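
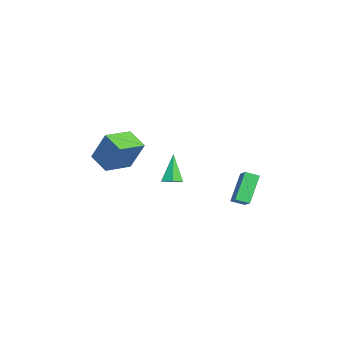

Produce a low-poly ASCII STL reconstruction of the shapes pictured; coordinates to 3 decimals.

solid 
facet normal 0.431 -0.039 -0.902
outer loop
vertex 0.349 -0.826 0.866
vertex -0.255 -0.858 0.579
vertex 0.032 -0.263 0.69
endloop
endfacet
facet normal 0.613 0.529 0.588
outer loop
vertex 0.349 -0.826 0.866
vertex 0.032 -0.263 0.69
vertex -1.085 -0.782 2.321
endloop
endfacet
facet normal 0.429 -0.038 -0.903
outer loop
vertex 0.032 -0.263 0.69
vertex -0.255 -0.858 0.579
vertex -0.573 -0.295 0.404
endloop
endfacet
facet normal -0.149 0.967 0.206
outer loop
vertex 0.032 -0.263 0.69
vertex -0.573 -0.295 0.404
vertex -1.085 -0.782 2.321
endloop
endfacet
facet normal 0.429 -0.038 -0.903
outer loop
vertex -0.573 -0.295 0.404
vertex -0.255 -0.858 0.579
vertex -0.86 -0.89 0.293
endloop
endfacet
facet normal -0.885 0.450 -0.122
outer loop
vertex -0.573 -0.295 0.404
vertex -0.86 -0.89 0.293
vertex -1.085 -0.782 2.321
endloop
endfacet
facet normal 0.429 -0.040 -0.903
outer loop
vertex -0.86 -0.89 0.293
vertex -0.255 -0.858 0.579
vertex -0.542 -1.453 0.469
endloop
endfacet
facet normal -0.859 -0.507 -0.068
outer loop
vertex -0.86 -0.89 0.293
vertex -0.542 -1.453 0.469
vertex -1.085 -0.782 2.321
endloop
endfacet
facet normal 0.429 -0.040 -0.902
outer loop
vertex -0.542 -1.453 0.469
vertex -0.255 -0.858 0.579
vertex 0.062 -1.421 0.755
endloop
endfacet
facet normal -0.098 -0.945 0.313
outer loop
vertex -0.542 -1.453 0.469
vertex 0.062 -1.421 0.755
vertex -1.085 -0.782 2.321
endloop
endfacet
facet normal 0.431 -0.039 -0.902
outer loop
vertex 0.062 -1.421 0.755
vertex -0.255 -0.858 0.579
vertex 0.349 -0.826 0.866
endloop
endfacet
facet normal 0.638 -0.427 0.641
outer loop
vertex 0.062 -1.421 0.755
vertex 0.349 -0.826 0.866
vertex -1.085 -0.782 2.321
endloop
endfacet
facet normal -0.849 -0.217 -0.481
outer loop
vertex 0.136 2.843 1.322
vertex 0.102 3.619 1.032
vertex 1.189 2.288 -0.286
endloop
endfacet
facet normal 0.042 -0.936 0.350
outer loop
vertex 2.098 2.521 0.228
vertex 0.136 2.843 1.322
vertex 1.189 2.288 -0.286
endloop
endfacet
facet normal -0.849 -0.217 -0.481
outer loop
vertex 1.189 2.288 -0.286
vertex 0.102 3.619 1.032
vertex 1.155 3.065 -0.576
endloop
endfacet
facet normal 0.526 -0.277 -0.804
outer loop
vertex 1.155 3.065 -0.576
vertex 2.098 2.521 0.228
vertex 1.189 2.288 -0.286
endloop
endfacet
facet normal -0.526 0.277 0.804
outer loop
vertex 0.136 2.843 1.322
vertex 1.011 3.852 1.546
vertex 0.102 3.619 1.032
endloop
endfacet
facet normal 0.041 -0.936 0.350
outer loop
vertex 1.045 3.075 1.836
vertex 0.136 2.843 1.322
vertex 2.098 2.521 0.228
endloop
endfacet
facet normal -0.526 0.277 0.804
outer loop
vertex 1.045 3.075 1.836
vertex 1.011 3.852 1.546
vertex 0.136 2.843 1.322
endloop
endfacet
facet normal -0.042 0.936 -0.350
outer loop
vertex 0.102 3.619 1.032
vertex 1.011 3.852 1.546
vertex 1.155 3.065 -0.576
endloop
endfacet
facet normal 0.526 -0.278 -0.804
outer loop
vertex 2.064 3.297 -0.062
vertex 2.098 2.521 0.228
vertex 1.155 3.065 -0.576
endloop
endfacet
facet normal -0.041 0.936 -0.350
outer loop
vertex 1.155 3.065 -0.576
vertex 1.011 3.852 1.546
vertex 2.064 3.297 -0.062
endloop
endfacet
facet normal 0.849 0.217 0.481
outer loop
vertex 2.064 3.297 -0.062
vertex 1.045 3.075 1.836
vertex 2.098 2.521 0.228
endloop
endfacet
facet normal 0.849 0.217 0.481
outer loop
vertex 1.011 3.852 1.546
vertex 1.045 3.075 1.836
vertex 2.064 3.297 -0.062
endloop
endfacet
facet normal -0.681 -0.562 0.469
outer loop
vertex 2.444 -4.354 5.107
vertex 1.274 -3.077 4.94
vertex 1.852 -5.131 3.316
endloop
endfacet
facet normal 0.672 -0.734 0.096
outer loop
vertex 2.806 -4.343 2.66
vertex 2.444 -4.354 5.107
vertex 1.852 -5.131 3.316
endloop
endfacet
facet normal -0.681 -0.562 0.469
outer loop
vertex 1.852 -5.131 3.316
vertex 1.274 -3.077 4.94
vertex 0.682 -3.853 3.149
endloop
endfacet
facet normal -0.290 -0.380 -0.878
outer loop
vertex 0.682 -3.853 3.149
vertex 2.806 -4.343 2.66
vertex 1.852 -5.131 3.316
endloop
endfacet
facet normal 0.290 0.380 0.878
outer loop
vertex 2.444 -4.354 5.107
vertex 2.228 -2.289 4.284
vertex 1.274 -3.077 4.94
endloop
endfacet
facet normal 0.672 -0.734 0.096
outer loop
vertex 3.398 -3.567 4.451
vertex 2.444 -4.354 5.107
vertex 2.806 -4.343 2.66
endloop
endfacet
facet normal 0.290 0.380 0.878
outer loop
vertex 3.398 -3.567 4.451
vertex 2.228 -2.289 4.284
vertex 2.444 -4.354 5.107
endloop
endfacet
facet normal -0.672 0.734 -0.096
outer loop
vertex 1.274 -3.077 4.94
vertex 2.228 -2.289 4.284
vertex 0.682 -3.853 3.149
endloop
endfacet
facet normal -0.290 -0.380 -0.878
outer loop
vertex 1.636 -3.066 2.493
vertex 2.806 -4.343 2.66
vertex 0.682 -3.853 3.149
endloop
endfacet
facet normal -0.672 0.734 -0.096
outer loop
vertex 0.682 -3.853 3.149
vertex 2.228 -2.289 4.284
vertex 1.636 -3.066 2.493
endloop
endfacet
facet normal 0.681 0.563 -0.469
outer loop
vertex 1.636 -3.066 2.493
vertex 3.398 -3.567 4.451
vertex 2.806 -4.343 2.66
endloop
endfacet
facet normal 0.681 0.562 -0.469
outer loop
vertex 2.228 -2.289 4.284
vertex 3.398 -3.567 4.451
vertex 1.636 -3.066 2.493
endloop
endfacet

endsolid


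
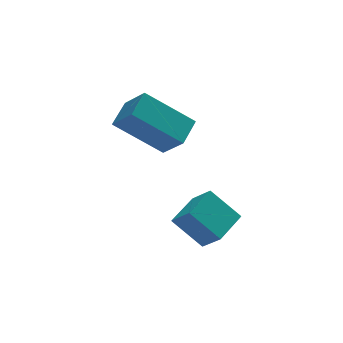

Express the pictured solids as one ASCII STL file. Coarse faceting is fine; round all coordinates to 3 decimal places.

solid 
facet normal -0.566 -0.723 -0.397
outer loop
vertex -1.645 -0.539 -0.109
vertex -3.015 -0.085 1.017
vertex -2.039 0.196 -0.886
endloop
endfacet
facet normal 0.749 -0.248 -0.614
outer loop
vertex -1.485 0.905 -0.497
vertex -1.645 -0.539 -0.109
vertex -2.039 0.196 -0.886
endloop
endfacet
facet normal -0.566 -0.723 -0.397
outer loop
vertex -2.039 0.196 -0.886
vertex -3.015 -0.085 1.017
vertex -3.409 0.65 0.24
endloop
endfacet
facet normal -0.346 0.645 -0.681
outer loop
vertex -3.409 0.65 0.24
vertex -1.485 0.905 -0.497
vertex -2.039 0.196 -0.886
endloop
endfacet
facet normal 0.346 -0.645 0.681
outer loop
vertex -1.645 -0.539 -0.109
vertex -2.461 0.624 1.406
vertex -3.015 -0.085 1.017
endloop
endfacet
facet normal 0.749 -0.248 -0.614
outer loop
vertex -1.091 0.17 0.28
vertex -1.645 -0.539 -0.109
vertex -1.485 0.905 -0.497
endloop
endfacet
facet normal 0.346 -0.645 0.681
outer loop
vertex -1.091 0.17 0.28
vertex -2.461 0.624 1.406
vertex -1.645 -0.539 -0.109
endloop
endfacet
facet normal -0.749 0.248 0.614
outer loop
vertex -3.015 -0.085 1.017
vertex -2.461 0.624 1.406
vertex -3.409 0.65 0.24
endloop
endfacet
facet normal -0.346 0.645 -0.681
outer loop
vertex -2.855 1.359 0.629
vertex -1.485 0.905 -0.497
vertex -3.409 0.65 0.24
endloop
endfacet
facet normal -0.749 0.248 0.614
outer loop
vertex -3.409 0.65 0.24
vertex -2.461 0.624 1.406
vertex -2.855 1.359 0.629
endloop
endfacet
facet normal 0.566 0.723 0.397
outer loop
vertex -2.855 1.359 0.629
vertex -1.091 0.17 0.28
vertex -1.485 0.905 -0.497
endloop
endfacet
facet normal 0.566 0.723 0.397
outer loop
vertex -2.461 0.624 1.406
vertex -1.091 0.17 0.28
vertex -2.855 1.359 0.629
endloop
endfacet
facet normal -0.706 -0.673 -0.221
outer loop
vertex -2.1 -2.804 -1.443
vertex -2.444 -2.235 -2.079
vertex -1.354 -3.306 -2.297
endloop
endfacet
facet normal 0.374 -0.619 0.691
outer loop
vertex -0.536 -2.525 -2.041
vertex -2.1 -2.804 -1.443
vertex -1.354 -3.306 -2.297
endloop
endfacet
facet normal -0.706 -0.673 -0.220
outer loop
vertex -1.354 -3.306 -2.297
vertex -2.444 -2.235 -2.079
vertex -1.699 -2.737 -2.932
endloop
endfacet
facet normal 0.602 -0.404 -0.689
outer loop
vertex -1.699 -2.737 -2.932
vertex -0.536 -2.525 -2.041
vertex -1.354 -3.306 -2.297
endloop
endfacet
facet normal -0.602 0.405 0.688
outer loop
vertex -2.1 -2.804 -1.443
vertex -1.626 -1.454 -1.823
vertex -2.444 -2.235 -2.079
endloop
endfacet
facet normal 0.374 -0.618 0.691
outer loop
vertex -1.281 -2.023 -1.188
vertex -2.1 -2.804 -1.443
vertex -0.536 -2.525 -2.041
endloop
endfacet
facet normal -0.601 0.405 0.689
outer loop
vertex -1.281 -2.023 -1.188
vertex -1.626 -1.454 -1.823
vertex -2.1 -2.804 -1.443
endloop
endfacet
facet normal -0.374 0.619 -0.691
outer loop
vertex -2.444 -2.235 -2.079
vertex -1.626 -1.454 -1.823
vertex -1.699 -2.737 -2.932
endloop
endfacet
facet normal 0.601 -0.406 -0.688
outer loop
vertex -0.88 -1.956 -2.677
vertex -0.536 -2.525 -2.041
vertex -1.699 -2.737 -2.932
endloop
endfacet
facet normal -0.375 0.618 -0.691
outer loop
vertex -1.699 -2.737 -2.932
vertex -1.626 -1.454 -1.823
vertex -0.88 -1.956 -2.677
endloop
endfacet
facet normal 0.706 0.673 0.220
outer loop
vertex -0.88 -1.956 -2.677
vertex -1.281 -2.023 -1.188
vertex -0.536 -2.525 -2.041
endloop
endfacet
facet normal 0.705 0.674 0.220
outer loop
vertex -1.626 -1.454 -1.823
vertex -1.281 -2.023 -1.188
vertex -0.88 -1.956 -2.677
endloop
endfacet

endsolid


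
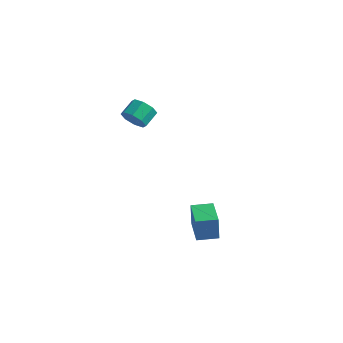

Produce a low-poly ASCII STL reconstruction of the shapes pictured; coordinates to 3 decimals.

solid 
facet normal -0.690 0.722 -0.062
outer loop
vertex 1.587 0.551 -2.837
vertex 2.438 1.367 -2.804
vertex 1.675 0.515 -4.244
endloop
endfacet
facet normal -0.721 -0.692 -0.027
outer loop
vertex 2.882 -0.747 -4.136
vertex 1.587 0.551 -2.837
vertex 1.675 0.515 -4.244
endloop
endfacet
facet normal -0.690 0.722 -0.062
outer loop
vertex 1.675 0.515 -4.244
vertex 2.438 1.367 -2.804
vertex 2.527 1.332 -4.211
endloop
endfacet
facet normal 0.063 -0.025 -0.998
outer loop
vertex 2.527 1.332 -4.211
vertex 2.882 -0.747 -4.136
vertex 1.675 0.515 -4.244
endloop
endfacet
facet normal -0.063 0.025 0.998
outer loop
vertex 1.587 0.551 -2.837
vertex 3.645 0.105 -2.696
vertex 2.438 1.367 -2.804
endloop
endfacet
facet normal -0.722 -0.692 -0.028
outer loop
vertex 2.793 -0.712 -2.729
vertex 1.587 0.551 -2.837
vertex 2.882 -0.747 -4.136
endloop
endfacet
facet normal -0.063 0.025 0.998
outer loop
vertex 2.793 -0.712 -2.729
vertex 3.645 0.105 -2.696
vertex 1.587 0.551 -2.837
endloop
endfacet
facet normal 0.721 0.692 0.028
outer loop
vertex 2.438 1.367 -2.804
vertex 3.645 0.105 -2.696
vertex 2.527 1.332 -4.211
endloop
endfacet
facet normal 0.063 -0.025 -0.998
outer loop
vertex 3.733 0.069 -4.103
vertex 2.882 -0.747 -4.136
vertex 2.527 1.332 -4.211
endloop
endfacet
facet normal 0.722 0.692 0.027
outer loop
vertex 2.527 1.332 -4.211
vertex 3.645 0.105 -2.696
vertex 3.733 0.069 -4.103
endloop
endfacet
facet normal 0.690 -0.722 0.062
outer loop
vertex 3.733 0.069 -4.103
vertex 2.793 -0.712 -2.729
vertex 2.882 -0.747 -4.136
endloop
endfacet
facet normal 0.690 -0.722 0.062
outer loop
vertex 3.645 0.105 -2.696
vertex 2.793 -0.712 -2.729
vertex 3.733 0.069 -4.103
endloop
endfacet
facet normal -0.016 -0.886 -0.464
outer loop
vertex -1.088 -0.773 3.836
vertex -1.298 -0.426 3.181
vertex -0.626 -0.61 3.509
endloop
endfacet
facet normal 0.620 -0.372 0.691
outer loop
vertex -1.088 -0.773 3.836
vertex -0.626 -0.61 3.509
vertex -1.073 0.14 4.314
endloop
endfacet
facet normal 0.619 -0.373 0.691
outer loop
vertex -1.073 0.14 4.314
vertex -0.626 -0.61 3.509
vertex -0.61 0.303 3.987
endloop
endfacet
facet normal 0.015 0.886 0.463
outer loop
vertex -1.073 0.14 4.314
vertex -0.61 0.303 3.987
vertex -1.282 0.486 3.659
endloop
endfacet
facet normal -0.016 -0.885 -0.464
outer loop
vertex -0.626 -0.61 3.509
vertex -1.298 -0.426 3.181
vertex -0.557 -0.339 2.99
endloop
endfacet
facet normal 0.993 -0.068 0.097
outer loop
vertex -0.626 -0.61 3.509
vertex -0.557 -0.339 2.99
vertex -0.61 0.303 3.987
endloop
endfacet
facet normal 0.993 -0.068 0.097
outer loop
vertex -0.61 0.303 3.987
vertex -0.557 -0.339 2.99
vertex -0.541 0.573 3.468
endloop
endfacet
facet normal 0.015 0.886 0.463
outer loop
vertex -0.61 0.303 3.987
vertex -0.541 0.573 3.468
vertex -1.282 0.486 3.659
endloop
endfacet
facet normal -0.015 -0.886 -0.463
outer loop
vertex -0.557 -0.339 2.99
vertex -1.298 -0.426 3.181
vertex -0.922 -0.12 2.583
endloop
endfacet
facet normal 0.785 0.277 -0.555
outer loop
vertex -0.557 -0.339 2.99
vertex -0.922 -0.12 2.583
vertex -0.541 0.573 3.468
endloop
endfacet
facet normal 0.785 0.277 -0.554
outer loop
vertex -0.541 0.573 3.468
vertex -0.922 -0.12 2.583
vertex -0.906 0.793 3.061
endloop
endfacet
facet normal 0.016 0.885 0.464
outer loop
vertex -0.541 0.573 3.468
vertex -0.906 0.793 3.061
vertex -1.282 0.486 3.659
endloop
endfacet
facet normal -0.015 -0.886 -0.463
outer loop
vertex -0.922 -0.12 2.583
vertex -1.298 -0.426 3.181
vertex -1.507 -0.08 2.526
endloop
endfacet
facet normal 0.117 0.459 -0.881
outer loop
vertex -0.922 -0.12 2.583
vertex -1.507 -0.08 2.526
vertex -0.906 0.793 3.061
endloop
endfacet
facet normal 0.117 0.459 -0.881
outer loop
vertex -0.906 0.793 3.061
vertex -1.507 -0.08 2.526
vertex -1.492 0.833 3.004
endloop
endfacet
facet normal 0.015 0.886 0.464
outer loop
vertex -0.906 0.793 3.061
vertex -1.492 0.833 3.004
vertex -1.282 0.486 3.659
endloop
endfacet
facet normal -0.015 -0.886 -0.463
outer loop
vertex -1.507 -0.08 2.526
vertex -1.298 -0.426 3.181
vertex -1.97 -0.243 2.853
endloop
endfacet
facet normal -0.619 0.372 -0.691
outer loop
vertex -1.507 -0.08 2.526
vertex -1.97 -0.243 2.853
vertex -1.492 0.833 3.004
endloop
endfacet
facet normal -0.620 0.372 -0.691
outer loop
vertex -1.492 0.833 3.004
vertex -1.97 -0.243 2.853
vertex -1.954 0.67 3.331
endloop
endfacet
facet normal 0.016 0.886 0.464
outer loop
vertex -1.492 0.833 3.004
vertex -1.954 0.67 3.331
vertex -1.282 0.486 3.659
endloop
endfacet
facet normal -0.015 -0.886 -0.463
outer loop
vertex -1.97 -0.243 2.853
vertex -1.298 -0.426 3.181
vertex -2.039 -0.513 3.372
endloop
endfacet
facet normal -0.993 0.068 -0.097
outer loop
vertex -1.97 -0.243 2.853
vertex -2.039 -0.513 3.372
vertex -1.954 0.67 3.331
endloop
endfacet
facet normal -0.993 0.068 -0.097
outer loop
vertex -1.954 0.67 3.331
vertex -2.039 -0.513 3.372
vertex -2.023 0.399 3.85
endloop
endfacet
facet normal 0.016 0.885 0.464
outer loop
vertex -1.954 0.67 3.331
vertex -2.023 0.399 3.85
vertex -1.282 0.486 3.659
endloop
endfacet
facet normal -0.016 -0.885 -0.464
outer loop
vertex -2.039 -0.513 3.372
vertex -1.298 -0.426 3.181
vertex -1.674 -0.733 3.779
endloop
endfacet
facet normal -0.785 -0.277 0.554
outer loop
vertex -2.039 -0.513 3.372
vertex -1.674 -0.733 3.779
vertex -2.023 0.399 3.85
endloop
endfacet
facet normal -0.785 -0.277 0.555
outer loop
vertex -2.023 0.399 3.85
vertex -1.674 -0.733 3.779
vertex -1.658 0.18 4.257
endloop
endfacet
facet normal 0.015 0.886 0.463
outer loop
vertex -2.023 0.399 3.85
vertex -1.658 0.18 4.257
vertex -1.282 0.486 3.659
endloop
endfacet
facet normal -0.015 -0.886 -0.464
outer loop
vertex -1.674 -0.733 3.779
vertex -1.298 -0.426 3.181
vertex -1.088 -0.773 3.836
endloop
endfacet
facet normal -0.117 -0.459 0.881
outer loop
vertex -1.674 -0.733 3.779
vertex -1.088 -0.773 3.836
vertex -1.658 0.18 4.257
endloop
endfacet
facet normal -0.117 -0.459 0.881
outer loop
vertex -1.658 0.18 4.257
vertex -1.088 -0.773 3.836
vertex -1.073 0.14 4.314
endloop
endfacet
facet normal 0.015 0.886 0.463
outer loop
vertex -1.658 0.18 4.257
vertex -1.073 0.14 4.314
vertex -1.282 0.486 3.659
endloop
endfacet

endsolid


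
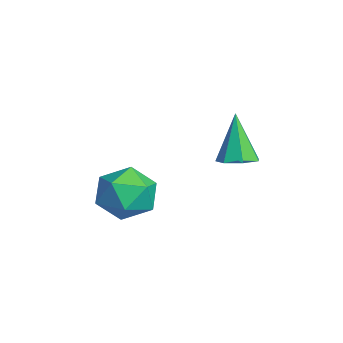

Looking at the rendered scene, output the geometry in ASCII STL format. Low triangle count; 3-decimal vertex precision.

solid 
facet normal 0.347 -0.037 -0.937
outer loop
vertex 1.818 2.954 3.254
vertex 1.509 3.403 3.122
vertex 2.034 3.385 3.317
endloop
endfacet
facet normal 0.671 -0.425 0.608
outer loop
vertex 1.818 2.954 3.254
vertex 2.034 3.385 3.317
vertex 0.991 3.457 4.518
endloop
endfacet
facet normal 0.347 -0.035 -0.937
outer loop
vertex 2.034 3.385 3.317
vertex 1.509 3.403 3.122
vertex 1.855 3.829 3.234
endloop
endfacet
facet normal 0.705 0.394 0.589
outer loop
vertex 2.034 3.385 3.317
vertex 1.855 3.829 3.234
vertex 0.991 3.457 4.518
endloop
endfacet
facet normal 0.348 -0.036 -0.937
outer loop
vertex 1.855 3.829 3.234
vertex 1.509 3.403 3.122
vertex 1.415 3.952 3.066
endloop
endfacet
facet normal 0.125 0.927 0.353
outer loop
vertex 1.855 3.829 3.234
vertex 1.415 3.952 3.066
vertex 0.991 3.457 4.518
endloop
endfacet
facet normal 0.349 -0.036 -0.936
outer loop
vertex 1.415 3.952 3.066
vertex 1.509 3.403 3.122
vertex 1.047 3.661 2.94
endloop
endfacet
facet normal -0.634 0.769 0.077
outer loop
vertex 1.415 3.952 3.066
vertex 1.047 3.661 2.94
vertex 0.991 3.457 4.518
endloop
endfacet
facet normal 0.348 -0.038 -0.937
outer loop
vertex 1.047 3.661 2.94
vertex 1.509 3.403 3.122
vertex 1.026 3.176 2.952
endloop
endfacet
facet normal -0.999 0.042 -0.030
outer loop
vertex 1.047 3.661 2.94
vertex 1.026 3.176 2.952
vertex 0.991 3.457 4.518
endloop
endfacet
facet normal 0.347 -0.036 -0.937
outer loop
vertex 1.026 3.176 2.952
vertex 1.509 3.403 3.122
vertex 1.369 2.861 3.091
endloop
endfacet
facet normal -0.696 -0.709 0.112
outer loop
vertex 1.026 3.176 2.952
vertex 1.369 2.861 3.091
vertex 0.991 3.457 4.518
endloop
endfacet
facet normal 0.348 -0.036 -0.937
outer loop
vertex 1.369 2.861 3.091
vertex 1.509 3.403 3.122
vertex 1.818 2.954 3.254
endloop
endfacet
facet normal 0.046 -0.917 0.395
outer loop
vertex 1.369 2.861 3.091
vertex 1.818 2.954 3.254
vertex 0.991 3.457 4.518
endloop
endfacet
facet normal -0.619 0.592 0.516
outer loop
vertex 1.102 1.426 2.336
vertex 0.468 0.814 2.277
vertex 1.029 0.805 2.96
endloop
endfacet
facet normal 0.059 0.704 0.708
outer loop
vertex 1.102 1.426 2.336
vertex 1.029 0.805 2.96
vertex 1.827 1.039 2.661
endloop
endfacet
facet normal 0.423 0.897 0.125
outer loop
vertex 1.102 1.426 2.336
vertex 1.827 1.039 2.661
vertex 1.759 1.192 1.794
endloop
endfacet
facet normal -0.029 0.904 -0.426
outer loop
vertex 1.102 1.426 2.336
vertex 1.759 1.192 1.794
vertex 0.92 1.053 1.557
endloop
endfacet
facet normal -0.674 0.716 -0.185
outer loop
vertex 1.102 1.426 2.336
vertex 0.92 1.053 1.557
vertex 0.468 0.814 2.277
endloop
endfacet
facet normal 0.328 0.085 0.941
outer loop
vertex 1.827 1.039 2.661
vertex 1.029 0.805 2.96
vertex 1.64 0.187 2.803
endloop
endfacet
facet normal -0.770 -0.097 0.631
outer loop
vertex 1.029 0.805 2.96
vertex 0.468 0.814 2.277
vertex 0.801 0.048 2.566
endloop
endfacet
facet normal -0.858 0.104 -0.504
outer loop
vertex 0.468 0.814 2.277
vertex 0.92 1.053 1.557
vertex 0.733 0.201 1.699
endloop
endfacet
facet normal 0.185 0.409 -0.893
outer loop
vertex 0.92 1.053 1.557
vertex 1.759 1.192 1.794
vertex 1.531 0.435 1.4
endloop
endfacet
facet normal 0.917 0.398 -0.002
outer loop
vertex 1.759 1.192 1.794
vertex 1.827 1.039 2.661
vertex 2.092 0.426 2.083
endloop
endfacet
facet normal 0.029 -0.904 0.426
outer loop
vertex 1.458 -0.186 2.024
vertex 1.64 0.187 2.803
vertex 0.801 0.048 2.566
endloop
endfacet
facet normal -0.423 -0.897 -0.125
outer loop
vertex 1.458 -0.186 2.024
vertex 0.801 0.048 2.566
vertex 0.733 0.201 1.699
endloop
endfacet
facet normal -0.059 -0.704 -0.708
outer loop
vertex 1.458 -0.186 2.024
vertex 0.733 0.201 1.699
vertex 1.531 0.435 1.4
endloop
endfacet
facet normal 0.619 -0.592 -0.516
outer loop
vertex 1.458 -0.186 2.024
vertex 1.531 0.435 1.4
vertex 2.092 0.426 2.083
endloop
endfacet
facet normal 0.674 -0.716 0.185
outer loop
vertex 1.458 -0.186 2.024
vertex 2.092 0.426 2.083
vertex 1.64 0.187 2.803
endloop
endfacet
facet normal -0.185 -0.409 0.893
outer loop
vertex 0.801 0.048 2.566
vertex 1.64 0.187 2.803
vertex 1.029 0.805 2.96
endloop
endfacet
facet normal -0.917 -0.398 0.002
outer loop
vertex 0.733 0.201 1.699
vertex 0.801 0.048 2.566
vertex 0.468 0.814 2.277
endloop
endfacet
facet normal -0.328 -0.085 -0.941
outer loop
vertex 1.531 0.435 1.4
vertex 0.733 0.201 1.699
vertex 0.92 1.053 1.557
endloop
endfacet
facet normal 0.770 0.097 -0.631
outer loop
vertex 2.092 0.426 2.083
vertex 1.531 0.435 1.4
vertex 1.759 1.192 1.794
endloop
endfacet
facet normal 0.858 -0.104 0.504
outer loop
vertex 1.64 0.187 2.803
vertex 2.092 0.426 2.083
vertex 1.827 1.039 2.661
endloop
endfacet

endsolid


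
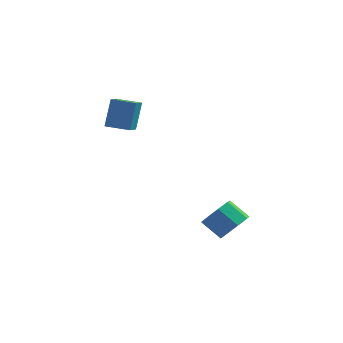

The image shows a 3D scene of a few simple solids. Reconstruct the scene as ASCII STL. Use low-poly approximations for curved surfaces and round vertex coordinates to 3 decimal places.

solid 
facet normal -0.996 0.043 0.075
outer loop
vertex -4.293 3.491 3.868
vertex -4.28 4.535 3.435
vertex -4.435 2.859 2.339
endloop
endfacet
facet normal -0.011 -0.924 0.383
outer loop
vertex -3.18 2.805 2.245
vertex -4.293 3.491 3.868
vertex -4.435 2.859 2.339
endloop
endfacet
facet normal -0.996 0.043 0.076
outer loop
vertex -4.435 2.859 2.339
vertex -4.28 4.535 3.435
vertex -4.423 3.903 1.907
endloop
endfacet
facet normal -0.085 -0.380 -0.921
outer loop
vertex -4.423 3.903 1.907
vertex -3.18 2.805 2.245
vertex -4.435 2.859 2.339
endloop
endfacet
facet normal 0.085 0.381 0.921
outer loop
vertex -4.293 3.491 3.868
vertex -3.025 4.481 3.341
vertex -4.28 4.535 3.435
endloop
endfacet
facet normal -0.011 -0.924 0.383
outer loop
vertex -3.037 3.437 3.773
vertex -4.293 3.491 3.868
vertex -3.18 2.805 2.245
endloop
endfacet
facet normal 0.086 0.380 0.921
outer loop
vertex -3.037 3.437 3.773
vertex -3.025 4.481 3.341
vertex -4.293 3.491 3.868
endloop
endfacet
facet normal 0.011 0.924 -0.383
outer loop
vertex -4.28 4.535 3.435
vertex -3.025 4.481 3.341
vertex -4.423 3.903 1.907
endloop
endfacet
facet normal -0.086 -0.381 -0.921
outer loop
vertex -3.167 3.849 1.812
vertex -3.18 2.805 2.245
vertex -4.423 3.903 1.907
endloop
endfacet
facet normal 0.011 0.924 -0.383
outer loop
vertex -4.423 3.903 1.907
vertex -3.025 4.481 3.341
vertex -3.167 3.849 1.812
endloop
endfacet
facet normal 0.996 -0.044 -0.075
outer loop
vertex -3.167 3.849 1.812
vertex -3.037 3.437 3.773
vertex -3.18 2.805 2.245
endloop
endfacet
facet normal 0.996 -0.042 -0.075
outer loop
vertex -3.025 4.481 3.341
vertex -3.037 3.437 3.773
vertex -3.167 3.849 1.812
endloop
endfacet
facet normal 0.759 -0.205 -0.618
outer loop
vertex 3.335 -0.527 -1.008
vertex 2.802 -1.101 -1.472
vertex 2.996 -0.213 -1.529
endloop
endfacet
facet normal 0.432 0.869 0.242
outer loop
vertex 3.335 -0.527 -1.008
vertex 2.996 -0.213 -1.529
vertex 2.371 -0.266 -0.224
endloop
endfacet
facet normal 0.432 0.869 0.242
outer loop
vertex 2.371 -0.266 -0.224
vertex 2.996 -0.213 -1.529
vertex 2.032 0.048 -0.745
endloop
endfacet
facet normal -0.759 0.206 0.618
outer loop
vertex 2.371 -0.266 -0.224
vertex 2.032 0.048 -0.745
vertex 1.838 -0.839 -0.688
endloop
endfacet
facet normal 0.759 -0.205 -0.618
outer loop
vertex 2.996 -0.213 -1.529
vertex 2.802 -1.101 -1.472
vertex 2.543 -0.419 -2.017
endloop
endfacet
facet normal -0.039 0.933 -0.358
outer loop
vertex 2.996 -0.213 -1.529
vertex 2.543 -0.419 -2.017
vertex 2.032 0.048 -0.745
endloop
endfacet
facet normal -0.039 0.933 -0.358
outer loop
vertex 2.032 0.048 -0.745
vertex 2.543 -0.419 -2.017
vertex 1.579 -0.158 -1.233
endloop
endfacet
facet normal -0.759 0.206 0.618
outer loop
vertex 2.032 0.048 -0.745
vertex 1.579 -0.158 -1.233
vertex 1.838 -0.839 -0.688
endloop
endfacet
facet normal 0.759 -0.205 -0.618
outer loop
vertex 2.543 -0.419 -2.017
vertex 2.802 -1.101 -1.472
vertex 2.242 -1.024 -2.186
endloop
endfacet
facet normal -0.486 0.451 -0.748
outer loop
vertex 2.543 -0.419 -2.017
vertex 2.242 -1.024 -2.186
vertex 1.579 -0.158 -1.233
endloop
endfacet
facet normal -0.487 0.450 -0.748
outer loop
vertex 1.579 -0.158 -1.233
vertex 2.242 -1.024 -2.186
vertex 1.278 -0.763 -1.401
endloop
endfacet
facet normal -0.759 0.206 0.618
outer loop
vertex 1.579 -0.158 -1.233
vertex 1.278 -0.763 -1.401
vertex 1.838 -0.839 -0.688
endloop
endfacet
facet normal 0.759 -0.206 -0.618
outer loop
vertex 2.242 -1.024 -2.186
vertex 2.802 -1.101 -1.472
vertex 2.269 -1.674 -1.936
endloop
endfacet
facet normal -0.650 -0.296 -0.700
outer loop
vertex 2.242 -1.024 -2.186
vertex 2.269 -1.674 -1.936
vertex 1.278 -0.763 -1.401
endloop
endfacet
facet normal -0.650 -0.295 -0.701
outer loop
vertex 1.278 -0.763 -1.401
vertex 2.269 -1.674 -1.936
vertex 1.305 -1.413 -1.152
endloop
endfacet
facet normal -0.759 0.205 0.618
outer loop
vertex 1.278 -0.763 -1.401
vertex 1.305 -1.413 -1.152
vertex 1.838 -0.839 -0.688
endloop
endfacet
facet normal 0.759 -0.206 -0.618
outer loop
vertex 2.269 -1.674 -1.936
vertex 2.802 -1.101 -1.472
vertex 2.608 -1.988 -1.415
endloop
endfacet
facet normal -0.432 -0.869 -0.242
outer loop
vertex 2.269 -1.674 -1.936
vertex 2.608 -1.988 -1.415
vertex 1.305 -1.413 -1.152
endloop
endfacet
facet normal -0.432 -0.869 -0.242
outer loop
vertex 1.305 -1.413 -1.152
vertex 2.608 -1.988 -1.415
vertex 1.644 -1.727 -0.631
endloop
endfacet
facet normal -0.759 0.205 0.618
outer loop
vertex 1.305 -1.413 -1.152
vertex 1.644 -1.727 -0.631
vertex 1.838 -0.839 -0.688
endloop
endfacet
facet normal 0.759 -0.206 -0.618
outer loop
vertex 2.608 -1.988 -1.415
vertex 2.802 -1.101 -1.472
vertex 3.061 -1.782 -0.927
endloop
endfacet
facet normal 0.039 -0.933 0.358
outer loop
vertex 2.608 -1.988 -1.415
vertex 3.061 -1.782 -0.927
vertex 1.644 -1.727 -0.631
endloop
endfacet
facet normal 0.039 -0.933 0.358
outer loop
vertex 1.644 -1.727 -0.631
vertex 3.061 -1.782 -0.927
vertex 2.097 -1.521 -0.143
endloop
endfacet
facet normal -0.759 0.205 0.618
outer loop
vertex 1.644 -1.727 -0.631
vertex 2.097 -1.521 -0.143
vertex 1.838 -0.839 -0.688
endloop
endfacet
facet normal 0.759 -0.206 -0.618
outer loop
vertex 3.061 -1.782 -0.927
vertex 2.802 -1.101 -1.472
vertex 3.362 -1.177 -0.759
endloop
endfacet
facet normal 0.487 -0.450 0.749
outer loop
vertex 3.061 -1.782 -0.927
vertex 3.362 -1.177 -0.759
vertex 2.097 -1.521 -0.143
endloop
endfacet
facet normal 0.487 -0.451 0.748
outer loop
vertex 2.097 -1.521 -0.143
vertex 3.362 -1.177 -0.759
vertex 2.398 -0.916 0.026
endloop
endfacet
facet normal -0.759 0.205 0.618
outer loop
vertex 2.097 -1.521 -0.143
vertex 2.398 -0.916 0.026
vertex 1.838 -0.839 -0.688
endloop
endfacet
facet normal 0.759 -0.205 -0.618
outer loop
vertex 3.362 -1.177 -0.759
vertex 2.802 -1.101 -1.472
vertex 3.335 -0.527 -1.008
endloop
endfacet
facet normal 0.650 0.295 0.700
outer loop
vertex 3.362 -1.177 -0.759
vertex 3.335 -0.527 -1.008
vertex 2.398 -0.916 0.026
endloop
endfacet
facet normal 0.650 0.296 0.700
outer loop
vertex 2.398 -0.916 0.026
vertex 3.335 -0.527 -1.008
vertex 2.371 -0.266 -0.224
endloop
endfacet
facet normal -0.759 0.206 0.618
outer loop
vertex 2.398 -0.916 0.026
vertex 2.371 -0.266 -0.224
vertex 1.838 -0.839 -0.688
endloop
endfacet

endsolid


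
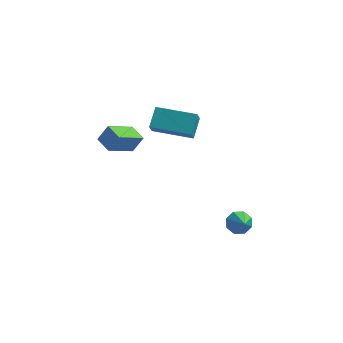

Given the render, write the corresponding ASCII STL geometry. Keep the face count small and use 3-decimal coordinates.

solid 
facet normal -0.327 0.710 -0.624
outer loop
vertex 2.908 -2.619 -2.75
vertex 2.394 -2.974 -2.885
vertex 2.533 -2.527 -2.449
endloop
endfacet
facet normal 0.641 0.296 0.708
outer loop
vertex 2.908 -2.619 -2.75
vertex 2.533 -2.527 -2.449
vertex 2.786 -3.826 -2.135
endloop
endfacet
facet normal -0.327 0.710 -0.624
outer loop
vertex 2.533 -2.527 -2.449
vertex 2.394 -2.974 -2.885
vertex 2.076 -2.697 -2.403
endloop
endfacet
facet normal 0.010 0.237 0.972
outer loop
vertex 2.533 -2.527 -2.449
vertex 2.076 -2.697 -2.403
vertex 2.786 -3.826 -2.135
endloop
endfacet
facet normal -0.328 0.709 -0.624
outer loop
vertex 2.076 -2.697 -2.403
vertex 2.394 -2.974 -2.885
vertex 1.805 -3.03 -2.639
endloop
endfacet
facet normal -0.543 -0.145 0.827
outer loop
vertex 2.076 -2.697 -2.403
vertex 1.805 -3.03 -2.639
vertex 2.786 -3.826 -2.135
endloop
endfacet
facet normal -0.328 0.709 -0.624
outer loop
vertex 1.805 -3.03 -2.639
vertex 2.394 -2.974 -2.885
vertex 1.879 -3.33 -3.019
endloop
endfacet
facet normal -0.692 -0.626 0.359
outer loop
vertex 1.805 -3.03 -2.639
vertex 1.879 -3.33 -3.019
vertex 2.786 -3.826 -2.135
endloop
endfacet
facet normal -0.327 0.709 -0.625
outer loop
vertex 1.879 -3.33 -3.019
vertex 2.394 -2.974 -2.885
vertex 2.255 -3.422 -3.32
endloop
endfacet
facet normal -0.352 -0.923 -0.157
outer loop
vertex 1.879 -3.33 -3.019
vertex 2.255 -3.422 -3.32
vertex 2.786 -3.826 -2.135
endloop
endfacet
facet normal -0.327 0.709 -0.625
outer loop
vertex 2.255 -3.422 -3.32
vertex 2.394 -2.974 -2.885
vertex 2.711 -3.252 -3.366
endloop
endfacet
facet normal 0.280 -0.864 -0.420
outer loop
vertex 2.255 -3.422 -3.32
vertex 2.711 -3.252 -3.366
vertex 2.786 -3.826 -2.135
endloop
endfacet
facet normal -0.327 0.709 -0.625
outer loop
vertex 2.711 -3.252 -3.366
vertex 2.394 -2.974 -2.885
vertex 2.982 -2.919 -3.13
endloop
endfacet
facet normal 0.832 -0.482 -0.275
outer loop
vertex 2.711 -3.252 -3.366
vertex 2.982 -2.919 -3.13
vertex 2.786 -3.826 -2.135
endloop
endfacet
facet normal -0.326 0.710 -0.624
outer loop
vertex 2.982 -2.919 -3.13
vertex 2.394 -2.974 -2.885
vertex 2.908 -2.619 -2.75
endloop
endfacet
facet normal 0.981 -0.001 0.192
outer loop
vertex 2.982 -2.919 -3.13
vertex 2.908 -2.619 -2.75
vertex 2.786 -3.826 -2.135
endloop
endfacet
facet normal -0.702 0.687 0.189
outer loop
vertex -4.736 -0.376 -0.212
vertex -4.272 -0.13 0.616
vertex -3.842 0.77 -1.054
endloop
endfacet
facet normal -0.474 -0.251 -0.844
outer loop
vertex -3.168 0.11 -1.236
vertex -4.736 -0.376 -0.212
vertex -3.842 0.77 -1.054
endloop
endfacet
facet normal -0.701 0.688 0.190
outer loop
vertex -3.842 0.77 -1.054
vertex -4.272 -0.13 0.616
vertex -3.377 1.015 -0.226
endloop
endfacet
facet normal 0.533 0.682 -0.501
outer loop
vertex -3.377 1.015 -0.226
vertex -3.168 0.11 -1.236
vertex -3.842 0.77 -1.054
endloop
endfacet
facet normal -0.533 -0.682 0.501
outer loop
vertex -4.736 -0.376 -0.212
vertex -3.598 -0.79 0.434
vertex -4.272 -0.13 0.616
endloop
endfacet
facet normal -0.474 -0.251 -0.844
outer loop
vertex -4.063 -1.035 -0.394
vertex -4.736 -0.376 -0.212
vertex -3.168 0.11 -1.236
endloop
endfacet
facet normal -0.533 -0.682 0.501
outer loop
vertex -4.063 -1.035 -0.394
vertex -3.598 -0.79 0.434
vertex -4.736 -0.376 -0.212
endloop
endfacet
facet normal 0.474 0.251 0.844
outer loop
vertex -4.272 -0.13 0.616
vertex -3.598 -0.79 0.434
vertex -3.377 1.015 -0.226
endloop
endfacet
facet normal 0.532 0.682 -0.501
outer loop
vertex -2.704 0.356 -0.408
vertex -3.168 0.11 -1.236
vertex -3.377 1.015 -0.226
endloop
endfacet
facet normal 0.474 0.251 0.844
outer loop
vertex -3.377 1.015 -0.226
vertex -3.598 -0.79 0.434
vertex -2.704 0.356 -0.408
endloop
endfacet
facet normal 0.701 -0.687 -0.189
outer loop
vertex -2.704 0.356 -0.408
vertex -4.063 -1.035 -0.394
vertex -3.168 0.11 -1.236
endloop
endfacet
facet normal 0.701 -0.687 -0.191
outer loop
vertex -3.598 -0.79 0.434
vertex -4.063 -1.035 -0.394
vertex -2.704 0.356 -0.408
endloop
endfacet
facet normal -0.996 0.084 0.044
outer loop
vertex -2.277 1.135 1.305
vertex -2.263 1.681 0.577
vertex -2.388 0.188 0.592
endloop
endfacet
facet normal -0.015 -0.600 0.800
outer loop
vertex -0.377 0.019 0.503
vertex -2.277 1.135 1.305
vertex -2.388 0.188 0.592
endloop
endfacet
facet normal -0.996 0.084 0.044
outer loop
vertex -2.388 0.188 0.592
vertex -2.263 1.681 0.577
vertex -2.374 0.735 -0.136
endloop
endfacet
facet normal -0.093 -0.795 -0.599
outer loop
vertex -2.374 0.735 -0.136
vertex -0.377 0.019 0.503
vertex -2.388 0.188 0.592
endloop
endfacet
facet normal 0.093 0.796 0.599
outer loop
vertex -2.277 1.135 1.305
vertex -0.252 1.512 0.488
vertex -2.263 1.681 0.577
endloop
endfacet
facet normal -0.015 -0.601 0.799
outer loop
vertex -0.266 0.965 1.216
vertex -2.277 1.135 1.305
vertex -0.377 0.019 0.503
endloop
endfacet
facet normal 0.094 0.795 0.599
outer loop
vertex -0.266 0.965 1.216
vertex -0.252 1.512 0.488
vertex -2.277 1.135 1.305
endloop
endfacet
facet normal 0.015 0.601 -0.799
outer loop
vertex -2.263 1.681 0.577
vertex -0.252 1.512 0.488
vertex -2.374 0.735 -0.136
endloop
endfacet
facet normal -0.094 -0.796 -0.599
outer loop
vertex -0.363 0.565 -0.225
vertex -0.377 0.019 0.503
vertex -2.374 0.735 -0.136
endloop
endfacet
facet normal 0.015 0.600 -0.800
outer loop
vertex -2.374 0.735 -0.136
vertex -0.252 1.512 0.488
vertex -0.363 0.565 -0.225
endloop
endfacet
facet normal 0.996 -0.084 -0.044
outer loop
vertex -0.363 0.565 -0.225
vertex -0.266 0.965 1.216
vertex -0.377 0.019 0.503
endloop
endfacet
facet normal 0.996 -0.084 -0.044
outer loop
vertex -0.252 1.512 0.488
vertex -0.266 0.965 1.216
vertex -0.363 0.565 -0.225
endloop
endfacet

endsolid


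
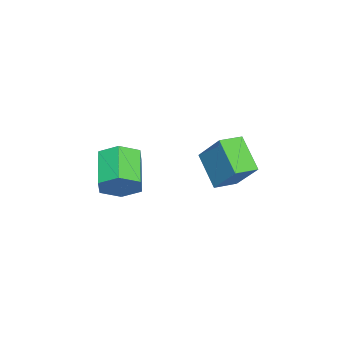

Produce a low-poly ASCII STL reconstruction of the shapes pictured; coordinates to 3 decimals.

solid 
facet normal 0.811 0.337 -0.479
outer loop
vertex -1.409 -3.938 2.241
vertex -1.899 -3.277 1.877
vertex -1.486 -3.149 2.666
endloop
endfacet
facet normal 0.580 -0.342 0.740
outer loop
vertex -1.409 -3.938 2.241
vertex -1.486 -3.149 2.666
vertex -2.77 -4.504 3.046
endloop
endfacet
facet normal 0.580 -0.342 0.739
outer loop
vertex -2.77 -4.504 3.046
vertex -1.486 -3.149 2.666
vertex -2.847 -3.715 3.472
endloop
endfacet
facet normal -0.810 -0.338 0.480
outer loop
vertex -2.77 -4.504 3.046
vertex -2.847 -3.715 3.472
vertex -3.261 -3.843 2.683
endloop
endfacet
facet normal 0.810 0.338 -0.479
outer loop
vertex -1.486 -3.149 2.666
vertex -1.899 -3.277 1.877
vertex -1.976 -2.488 2.303
endloop
endfacet
facet normal 0.217 0.588 0.779
outer loop
vertex -1.486 -3.149 2.666
vertex -1.976 -2.488 2.303
vertex -2.847 -3.715 3.472
endloop
endfacet
facet normal 0.216 0.589 0.779
outer loop
vertex -2.847 -3.715 3.472
vertex -1.976 -2.488 2.303
vertex -3.337 -3.053 3.108
endloop
endfacet
facet normal -0.810 -0.336 0.480
outer loop
vertex -2.847 -3.715 3.472
vertex -3.337 -3.053 3.108
vertex -3.261 -3.843 2.683
endloop
endfacet
facet normal 0.810 0.338 -0.480
outer loop
vertex -1.976 -2.488 2.303
vertex -1.899 -3.277 1.877
vertex -2.39 -2.616 1.514
endloop
endfacet
facet normal -0.363 0.931 0.039
outer loop
vertex -1.976 -2.488 2.303
vertex -2.39 -2.616 1.514
vertex -3.337 -3.053 3.108
endloop
endfacet
facet normal -0.364 0.931 0.039
outer loop
vertex -3.337 -3.053 3.108
vertex -2.39 -2.616 1.514
vertex -3.751 -3.182 2.319
endloop
endfacet
facet normal -0.810 -0.336 0.480
outer loop
vertex -3.337 -3.053 3.108
vertex -3.751 -3.182 2.319
vertex -3.261 -3.843 2.683
endloop
endfacet
facet normal 0.810 0.338 -0.480
outer loop
vertex -2.39 -2.616 1.514
vertex -1.899 -3.277 1.877
vertex -2.313 -3.405 1.088
endloop
endfacet
facet normal -0.580 0.343 -0.739
outer loop
vertex -2.39 -2.616 1.514
vertex -2.313 -3.405 1.088
vertex -3.751 -3.182 2.319
endloop
endfacet
facet normal -0.580 0.342 -0.739
outer loop
vertex -3.751 -3.182 2.319
vertex -2.313 -3.405 1.088
vertex -3.674 -3.971 1.894
endloop
endfacet
facet normal -0.811 -0.337 0.479
outer loop
vertex -3.751 -3.182 2.319
vertex -3.674 -3.971 1.894
vertex -3.261 -3.843 2.683
endloop
endfacet
facet normal 0.810 0.336 -0.480
outer loop
vertex -2.313 -3.405 1.088
vertex -1.899 -3.277 1.877
vertex -1.823 -4.067 1.452
endloop
endfacet
facet normal -0.217 -0.589 -0.779
outer loop
vertex -2.313 -3.405 1.088
vertex -1.823 -4.067 1.452
vertex -3.674 -3.971 1.894
endloop
endfacet
facet normal -0.217 -0.588 -0.779
outer loop
vertex -3.674 -3.971 1.894
vertex -1.823 -4.067 1.452
vertex -3.184 -4.632 2.257
endloop
endfacet
facet normal -0.810 -0.338 0.479
outer loop
vertex -3.674 -3.971 1.894
vertex -3.184 -4.632 2.257
vertex -3.261 -3.843 2.683
endloop
endfacet
facet normal 0.810 0.336 -0.480
outer loop
vertex -1.823 -4.067 1.452
vertex -1.899 -3.277 1.877
vertex -1.409 -3.938 2.241
endloop
endfacet
facet normal 0.364 -0.931 -0.039
outer loop
vertex -1.823 -4.067 1.452
vertex -1.409 -3.938 2.241
vertex -3.184 -4.632 2.257
endloop
endfacet
facet normal 0.364 -0.931 -0.040
outer loop
vertex -3.184 -4.632 2.257
vertex -1.409 -3.938 2.241
vertex -2.77 -4.504 3.046
endloop
endfacet
facet normal -0.810 -0.338 0.480
outer loop
vertex -3.184 -4.632 2.257
vertex -2.77 -4.504 3.046
vertex -3.261 -3.843 2.683
endloop
endfacet
facet normal -0.793 0.598 -0.114
outer loop
vertex -4.251 0.615 4.124
vertex -3.399 1.541 3.056
vertex -4.822 -0.397 2.789
endloop
endfacet
facet normal -0.516 -0.562 0.647
outer loop
vertex -4.021 -1.001 2.904
vertex -4.251 0.615 4.124
vertex -4.822 -0.397 2.789
endloop
endfacet
facet normal -0.793 0.598 -0.114
outer loop
vertex -4.822 -0.397 2.789
vertex -3.399 1.541 3.056
vertex -3.971 0.529 1.722
endloop
endfacet
facet normal -0.323 -0.572 -0.754
outer loop
vertex -3.971 0.529 1.722
vertex -4.021 -1.001 2.904
vertex -4.822 -0.397 2.789
endloop
endfacet
facet normal 0.323 0.572 0.754
outer loop
vertex -4.251 0.615 4.124
vertex -2.598 0.937 3.171
vertex -3.399 1.541 3.056
endloop
endfacet
facet normal -0.515 -0.562 0.647
outer loop
vertex -3.449 0.011 4.238
vertex -4.251 0.615 4.124
vertex -4.021 -1.001 2.904
endloop
endfacet
facet normal 0.323 0.572 0.754
outer loop
vertex -3.449 0.011 4.238
vertex -2.598 0.937 3.171
vertex -4.251 0.615 4.124
endloop
endfacet
facet normal 0.516 0.561 -0.647
outer loop
vertex -3.399 1.541 3.056
vertex -2.598 0.937 3.171
vertex -3.971 0.529 1.722
endloop
endfacet
facet normal -0.324 -0.572 -0.754
outer loop
vertex -3.169 -0.075 1.836
vertex -4.021 -1.001 2.904
vertex -3.971 0.529 1.722
endloop
endfacet
facet normal 0.515 0.562 -0.647
outer loop
vertex -3.971 0.529 1.722
vertex -2.598 0.937 3.171
vertex -3.169 -0.075 1.836
endloop
endfacet
facet normal 0.793 -0.598 0.114
outer loop
vertex -3.169 -0.075 1.836
vertex -3.449 0.011 4.238
vertex -4.021 -1.001 2.904
endloop
endfacet
facet normal 0.793 -0.598 0.114
outer loop
vertex -2.598 0.937 3.171
vertex -3.449 0.011 4.238
vertex -3.169 -0.075 1.836
endloop
endfacet

endsolid


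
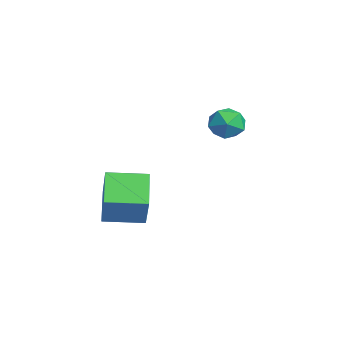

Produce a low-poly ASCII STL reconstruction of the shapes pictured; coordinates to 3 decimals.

solid 
facet normal -0.114 0.153 0.982
outer loop
vertex 0.292 4.2 1.056
vertex 0.943 3.522 1.237
vertex 1.218 4.432 1.127
endloop
endfacet
facet normal -0.236 0.753 0.614
outer loop
vertex 0.292 4.2 1.056
vertex 1.218 4.432 1.127
vertex 0.678 4.823 0.44
endloop
endfacet
facet normal -0.765 0.625 0.153
outer loop
vertex 0.292 4.2 1.056
vertex 0.678 4.823 0.44
vertex 0.069 4.154 0.126
endloop
endfacet
facet normal -0.970 -0.054 0.235
outer loop
vertex 0.292 4.2 1.056
vertex 0.069 4.154 0.126
vertex 0.233 3.351 0.619
endloop
endfacet
facet normal -0.567 -0.345 0.747
outer loop
vertex 0.292 4.2 1.056
vertex 0.233 3.351 0.619
vertex 0.943 3.522 1.237
endloop
endfacet
facet normal 0.353 0.905 0.238
outer loop
vertex 0.678 4.823 0.44
vertex 1.218 4.432 1.127
vertex 1.567 4.529 0.241
endloop
endfacet
facet normal 0.549 -0.065 0.833
outer loop
vertex 1.218 4.432 1.127
vertex 0.943 3.522 1.237
vertex 1.731 3.726 0.734
endloop
endfacet
facet normal -0.186 -0.871 0.455
outer loop
vertex 0.943 3.522 1.237
vertex 0.233 3.351 0.619
vertex 1.122 3.057 0.42
endloop
endfacet
facet normal -0.837 -0.400 -0.373
outer loop
vertex 0.233 3.351 0.619
vertex 0.069 4.154 0.126
vertex 0.582 3.448 -0.267
endloop
endfacet
facet normal -0.505 0.698 -0.508
outer loop
vertex 0.069 4.154 0.126
vertex 0.678 4.823 0.44
vertex 0.857 4.358 -0.377
endloop
endfacet
facet normal 0.970 0.054 -0.235
outer loop
vertex 1.508 3.68 -0.196
vertex 1.567 4.529 0.241
vertex 1.731 3.726 0.734
endloop
endfacet
facet normal 0.765 -0.625 -0.153
outer loop
vertex 1.508 3.68 -0.196
vertex 1.731 3.726 0.734
vertex 1.122 3.057 0.42
endloop
endfacet
facet normal 0.236 -0.753 -0.614
outer loop
vertex 1.508 3.68 -0.196
vertex 1.122 3.057 0.42
vertex 0.582 3.448 -0.267
endloop
endfacet
facet normal 0.114 -0.153 -0.982
outer loop
vertex 1.508 3.68 -0.196
vertex 0.582 3.448 -0.267
vertex 0.857 4.358 -0.377
endloop
endfacet
facet normal 0.567 0.345 -0.747
outer loop
vertex 1.508 3.68 -0.196
vertex 0.857 4.358 -0.377
vertex 1.567 4.529 0.241
endloop
endfacet
facet normal 0.837 0.400 0.373
outer loop
vertex 1.731 3.726 0.734
vertex 1.567 4.529 0.241
vertex 1.218 4.432 1.127
endloop
endfacet
facet normal 0.505 -0.698 0.508
outer loop
vertex 1.122 3.057 0.42
vertex 1.731 3.726 0.734
vertex 0.943 3.522 1.237
endloop
endfacet
facet normal -0.353 -0.905 -0.238
outer loop
vertex 0.582 3.448 -0.267
vertex 1.122 3.057 0.42
vertex 0.233 3.351 0.619
endloop
endfacet
facet normal -0.549 0.065 -0.833
outer loop
vertex 0.857 4.358 -0.377
vertex 0.582 3.448 -0.267
vertex 0.069 4.154 0.126
endloop
endfacet
facet normal 0.186 0.871 -0.455
outer loop
vertex 1.567 4.529 0.241
vertex 0.857 4.358 -0.377
vertex 0.678 4.823 0.44
endloop
endfacet
facet normal -0.526 0.046 -0.849
outer loop
vertex 1.951 -1.693 -2.545
vertex 2.318 0.085 -2.676
vertex 3.48 -2.08 -3.512
endloop
endfacet
facet normal -0.202 -0.977 0.072
outer loop
vertex 4.462 -2.165 -1.924
vertex 1.951 -1.693 -2.545
vertex 3.48 -2.08 -3.512
endloop
endfacet
facet normal -0.526 0.046 -0.849
outer loop
vertex 3.48 -2.08 -3.512
vertex 2.318 0.085 -2.676
vertex 3.847 -0.302 -3.643
endloop
endfacet
facet normal 0.827 -0.209 -0.522
outer loop
vertex 3.847 -0.302 -3.643
vertex 4.462 -2.165 -1.924
vertex 3.48 -2.08 -3.512
endloop
endfacet
facet normal -0.827 0.209 0.522
outer loop
vertex 1.951 -1.693 -2.545
vertex 3.3 -0.0 -1.088
vertex 2.318 0.085 -2.676
endloop
endfacet
facet normal -0.202 -0.977 0.072
outer loop
vertex 2.933 -1.778 -0.957
vertex 1.951 -1.693 -2.545
vertex 4.462 -2.165 -1.924
endloop
endfacet
facet normal -0.827 0.209 0.522
outer loop
vertex 2.933 -1.778 -0.957
vertex 3.3 -0.0 -1.088
vertex 1.951 -1.693 -2.545
endloop
endfacet
facet normal 0.202 0.977 -0.072
outer loop
vertex 2.318 0.085 -2.676
vertex 3.3 -0.0 -1.088
vertex 3.847 -0.302 -3.643
endloop
endfacet
facet normal 0.827 -0.209 -0.522
outer loop
vertex 4.829 -0.387 -2.055
vertex 4.462 -2.165 -1.924
vertex 3.847 -0.302 -3.643
endloop
endfacet
facet normal 0.202 0.977 -0.072
outer loop
vertex 3.847 -0.302 -3.643
vertex 3.3 -0.0 -1.088
vertex 4.829 -0.387 -2.055
endloop
endfacet
facet normal 0.526 -0.046 0.849
outer loop
vertex 4.829 -0.387 -2.055
vertex 2.933 -1.778 -0.957
vertex 4.462 -2.165 -1.924
endloop
endfacet
facet normal 0.526 -0.046 0.849
outer loop
vertex 3.3 -0.0 -1.088
vertex 2.933 -1.778 -0.957
vertex 4.829 -0.387 -2.055
endloop
endfacet

endsolid


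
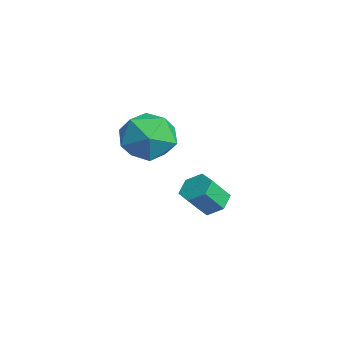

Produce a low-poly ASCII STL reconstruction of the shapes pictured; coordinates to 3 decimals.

solid 
facet normal -0.809 0.567 0.154
outer loop
vertex 0.35 0.327 0.825
vertex -0.268 -0.418 0.318
vertex -0.108 -0.483 1.398
endloop
endfacet
facet normal -0.329 0.662 0.673
outer loop
vertex 0.35 0.327 0.825
vertex -0.108 -0.483 1.398
vertex 0.922 -0.182 1.606
endloop
endfacet
facet normal 0.278 0.885 0.373
outer loop
vertex 0.35 0.327 0.825
vertex 0.922 -0.182 1.606
vertex 1.399 0.069 0.654
endloop
endfacet
facet normal 0.174 0.927 -0.331
outer loop
vertex 0.35 0.327 0.825
vertex 1.399 0.069 0.654
vertex 0.663 -0.077 -0.141
endloop
endfacet
facet normal -0.498 0.731 -0.467
outer loop
vertex 0.35 0.327 0.825
vertex 0.663 -0.077 -0.141
vertex -0.268 -0.418 0.318
endloop
endfacet
facet normal -0.206 0.028 0.978
outer loop
vertex 0.922 -0.182 1.606
vertex -0.108 -0.483 1.398
vertex 0.657 -1.243 1.581
endloop
endfacet
facet normal -0.983 -0.125 0.138
outer loop
vertex -0.108 -0.483 1.398
vertex -0.268 -0.418 0.318
vertex -0.079 -1.389 0.786
endloop
endfacet
facet normal -0.479 0.140 -0.867
outer loop
vertex -0.268 -0.418 0.318
vertex 0.663 -0.077 -0.141
vertex 0.398 -1.138 -0.166
endloop
endfacet
facet normal 0.609 0.457 -0.648
outer loop
vertex 0.663 -0.077 -0.141
vertex 1.399 0.069 0.654
vertex 1.428 -0.837 0.042
endloop
endfacet
facet normal 0.778 0.389 0.493
outer loop
vertex 1.399 0.069 0.654
vertex 0.922 -0.182 1.606
vertex 1.588 -0.902 1.122
endloop
endfacet
facet normal -0.174 -0.927 0.331
outer loop
vertex 0.97 -1.647 0.615
vertex 0.657 -1.243 1.581
vertex -0.079 -1.389 0.786
endloop
endfacet
facet normal -0.278 -0.885 -0.373
outer loop
vertex 0.97 -1.647 0.615
vertex -0.079 -1.389 0.786
vertex 0.398 -1.138 -0.166
endloop
endfacet
facet normal 0.329 -0.662 -0.673
outer loop
vertex 0.97 -1.647 0.615
vertex 0.398 -1.138 -0.166
vertex 1.428 -0.837 0.042
endloop
endfacet
facet normal 0.809 -0.567 -0.154
outer loop
vertex 0.97 -1.647 0.615
vertex 1.428 -0.837 0.042
vertex 1.588 -0.902 1.122
endloop
endfacet
facet normal 0.498 -0.731 0.467
outer loop
vertex 0.97 -1.647 0.615
vertex 1.588 -0.902 1.122
vertex 0.657 -1.243 1.581
endloop
endfacet
facet normal -0.609 -0.457 0.648
outer loop
vertex -0.079 -1.389 0.786
vertex 0.657 -1.243 1.581
vertex -0.108 -0.483 1.398
endloop
endfacet
facet normal -0.778 -0.389 -0.493
outer loop
vertex 0.398 -1.138 -0.166
vertex -0.079 -1.389 0.786
vertex -0.268 -0.418 0.318
endloop
endfacet
facet normal 0.206 -0.028 -0.978
outer loop
vertex 1.428 -0.837 0.042
vertex 0.398 -1.138 -0.166
vertex 0.663 -0.077 -0.141
endloop
endfacet
facet normal 0.983 0.125 -0.138
outer loop
vertex 1.588 -0.902 1.122
vertex 1.428 -0.837 0.042
vertex 1.399 0.069 0.654
endloop
endfacet
facet normal 0.479 -0.140 0.867
outer loop
vertex 0.657 -1.243 1.581
vertex 1.588 -0.902 1.122
vertex 0.922 -0.182 1.606
endloop
endfacet
facet normal -0.120 0.610 -0.783
outer loop
vertex -0.275 1.654 -3.812
vertex -0.679 2.034 -3.454
vertex -0.031 2.155 -3.459
endloop
endfacet
facet normal 0.921 -0.226 -0.316
outer loop
vertex -0.275 1.654 -3.812
vertex -0.031 2.155 -3.459
vertex -0.136 0.947 -2.903
endloop
endfacet
facet normal 0.921 -0.226 -0.316
outer loop
vertex -0.136 0.947 -2.903
vertex -0.031 2.155 -3.459
vertex 0.108 1.448 -2.55
endloop
endfacet
facet normal 0.120 -0.610 0.783
outer loop
vertex -0.136 0.947 -2.903
vertex 0.108 1.448 -2.55
vertex -0.541 1.326 -2.546
endloop
endfacet
facet normal -0.120 0.609 -0.784
outer loop
vertex -0.031 2.155 -3.459
vertex -0.679 2.034 -3.454
vertex -0.435 2.535 -3.102
endloop
endfacet
facet normal 0.781 0.545 0.304
outer loop
vertex -0.031 2.155 -3.459
vertex -0.435 2.535 -3.102
vertex 0.108 1.448 -2.55
endloop
endfacet
facet normal 0.781 0.545 0.304
outer loop
vertex 0.108 1.448 -2.55
vertex -0.435 2.535 -3.102
vertex -0.296 1.828 -2.193
endloop
endfacet
facet normal 0.119 -0.609 0.784
outer loop
vertex 0.108 1.448 -2.55
vertex -0.296 1.828 -2.193
vertex -0.541 1.326 -2.546
endloop
endfacet
facet normal -0.121 0.609 -0.784
outer loop
vertex -0.435 2.535 -3.102
vertex -0.679 2.034 -3.454
vertex -1.084 2.413 -3.097
endloop
endfacet
facet normal -0.140 0.771 0.621
outer loop
vertex -0.435 2.535 -3.102
vertex -1.084 2.413 -3.097
vertex -0.296 1.828 -2.193
endloop
endfacet
facet normal -0.140 0.771 0.621
outer loop
vertex -0.296 1.828 -2.193
vertex -1.084 2.413 -3.097
vertex -0.945 1.706 -2.188
endloop
endfacet
facet normal 0.121 -0.610 0.783
outer loop
vertex -0.296 1.828 -2.193
vertex -0.945 1.706 -2.188
vertex -0.541 1.326 -2.546
endloop
endfacet
facet normal -0.120 0.610 -0.783
outer loop
vertex -1.084 2.413 -3.097
vertex -0.679 2.034 -3.454
vertex -1.328 1.912 -3.45
endloop
endfacet
facet normal -0.921 0.226 0.316
outer loop
vertex -1.084 2.413 -3.097
vertex -1.328 1.912 -3.45
vertex -0.945 1.706 -2.188
endloop
endfacet
facet normal -0.921 0.226 0.316
outer loop
vertex -0.945 1.706 -2.188
vertex -1.328 1.912 -3.45
vertex -1.189 1.205 -2.541
endloop
endfacet
facet normal 0.120 -0.610 0.783
outer loop
vertex -0.945 1.706 -2.188
vertex -1.189 1.205 -2.541
vertex -0.541 1.326 -2.546
endloop
endfacet
facet normal -0.119 0.609 -0.784
outer loop
vertex -1.328 1.912 -3.45
vertex -0.679 2.034 -3.454
vertex -0.924 1.532 -3.807
endloop
endfacet
facet normal -0.781 -0.545 -0.304
outer loop
vertex -1.328 1.912 -3.45
vertex -0.924 1.532 -3.807
vertex -1.189 1.205 -2.541
endloop
endfacet
facet normal -0.781 -0.545 -0.304
outer loop
vertex -1.189 1.205 -2.541
vertex -0.924 1.532 -3.807
vertex -0.785 0.825 -2.898
endloop
endfacet
facet normal 0.120 -0.609 0.784
outer loop
vertex -1.189 1.205 -2.541
vertex -0.785 0.825 -2.898
vertex -0.541 1.326 -2.546
endloop
endfacet
facet normal -0.121 0.610 -0.783
outer loop
vertex -0.924 1.532 -3.807
vertex -0.679 2.034 -3.454
vertex -0.275 1.654 -3.812
endloop
endfacet
facet normal 0.140 -0.771 -0.621
outer loop
vertex -0.924 1.532 -3.807
vertex -0.275 1.654 -3.812
vertex -0.785 0.825 -2.898
endloop
endfacet
facet normal 0.140 -0.771 -0.621
outer loop
vertex -0.785 0.825 -2.898
vertex -0.275 1.654 -3.812
vertex -0.136 0.947 -2.903
endloop
endfacet
facet normal 0.121 -0.609 0.784
outer loop
vertex -0.785 0.825 -2.898
vertex -0.136 0.947 -2.903
vertex -0.541 1.326 -2.546
endloop
endfacet

endsolid


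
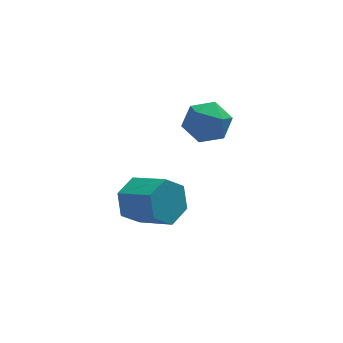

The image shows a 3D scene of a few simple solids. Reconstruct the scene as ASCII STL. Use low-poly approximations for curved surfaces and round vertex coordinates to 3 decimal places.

solid 
facet normal -0.600 0.684 -0.414
outer loop
vertex 0.663 2.234 -2.998
vertex -0.057 2.019 -2.309
vertex 0.634 2.743 -2.114
endloop
endfacet
facet normal 0.799 0.532 -0.280
outer loop
vertex 0.663 2.234 -2.998
vertex 0.634 2.743 -2.114
vertex 1.678 1.077 -2.3
endloop
endfacet
facet normal 0.799 0.532 -0.280
outer loop
vertex 1.678 1.077 -2.3
vertex 0.634 2.743 -2.114
vertex 1.649 1.585 -1.416
endloop
endfacet
facet normal 0.600 -0.685 0.413
outer loop
vertex 1.678 1.077 -2.3
vertex 1.649 1.585 -1.416
vertex 0.957 0.861 -1.611
endloop
endfacet
facet normal -0.601 0.685 -0.413
outer loop
vertex 0.634 2.743 -2.114
vertex -0.057 2.019 -2.309
vertex -0.086 2.527 -1.425
endloop
endfacet
facet normal 0.375 0.697 0.611
outer loop
vertex 0.634 2.743 -2.114
vertex -0.086 2.527 -1.425
vertex 1.649 1.585 -1.416
endloop
endfacet
facet normal 0.376 0.698 0.610
outer loop
vertex 1.649 1.585 -1.416
vertex -0.086 2.527 -1.425
vertex 0.929 1.37 -0.727
endloop
endfacet
facet normal 0.600 -0.685 0.413
outer loop
vertex 1.649 1.585 -1.416
vertex 0.929 1.37 -0.727
vertex 0.957 0.861 -1.611
endloop
endfacet
facet normal -0.600 0.685 -0.413
outer loop
vertex -0.086 2.527 -1.425
vertex -0.057 2.019 -2.309
vertex -0.778 1.803 -1.62
endloop
endfacet
facet normal -0.424 0.165 0.890
outer loop
vertex -0.086 2.527 -1.425
vertex -0.778 1.803 -1.62
vertex 0.929 1.37 -0.727
endloop
endfacet
facet normal -0.424 0.165 0.890
outer loop
vertex 0.929 1.37 -0.727
vertex -0.778 1.803 -1.62
vertex 0.237 0.646 -0.922
endloop
endfacet
facet normal 0.600 -0.685 0.413
outer loop
vertex 0.929 1.37 -0.727
vertex 0.237 0.646 -0.922
vertex 0.957 0.861 -1.611
endloop
endfacet
facet normal -0.600 0.685 -0.413
outer loop
vertex -0.778 1.803 -1.62
vertex -0.057 2.019 -2.309
vertex -0.749 1.295 -2.504
endloop
endfacet
facet normal -0.799 -0.532 0.280
outer loop
vertex -0.778 1.803 -1.62
vertex -0.749 1.295 -2.504
vertex 0.237 0.646 -0.922
endloop
endfacet
facet normal -0.799 -0.532 0.280
outer loop
vertex 0.237 0.646 -0.922
vertex -0.749 1.295 -2.504
vertex 0.266 0.137 -1.806
endloop
endfacet
facet normal 0.600 -0.684 0.414
outer loop
vertex 0.237 0.646 -0.922
vertex 0.266 0.137 -1.806
vertex 0.957 0.861 -1.611
endloop
endfacet
facet normal -0.600 0.685 -0.413
outer loop
vertex -0.749 1.295 -2.504
vertex -0.057 2.019 -2.309
vertex -0.029 1.51 -3.193
endloop
endfacet
facet normal -0.376 -0.697 -0.610
outer loop
vertex -0.749 1.295 -2.504
vertex -0.029 1.51 -3.193
vertex 0.266 0.137 -1.806
endloop
endfacet
facet normal -0.375 -0.697 -0.611
outer loop
vertex 0.266 0.137 -1.806
vertex -0.029 1.51 -3.193
vertex 0.986 0.353 -2.495
endloop
endfacet
facet normal 0.601 -0.685 0.413
outer loop
vertex 0.266 0.137 -1.806
vertex 0.986 0.353 -2.495
vertex 0.957 0.861 -1.611
endloop
endfacet
facet normal -0.600 0.685 -0.413
outer loop
vertex -0.029 1.51 -3.193
vertex -0.057 2.019 -2.309
vertex 0.663 2.234 -2.998
endloop
endfacet
facet normal 0.424 -0.165 -0.890
outer loop
vertex -0.029 1.51 -3.193
vertex 0.663 2.234 -2.998
vertex 0.986 0.353 -2.495
endloop
endfacet
facet normal 0.424 -0.165 -0.890
outer loop
vertex 0.986 0.353 -2.495
vertex 0.663 2.234 -2.998
vertex 1.678 1.077 -2.3
endloop
endfacet
facet normal 0.600 -0.685 0.413
outer loop
vertex 0.986 0.353 -2.495
vertex 1.678 1.077 -2.3
vertex 0.957 0.861 -1.611
endloop
endfacet
facet normal -0.836 0.208 0.507
outer loop
vertex 1.552 1.567 2.025
vertex 2.025 1.373 2.884
vertex 2.028 2.299 2.51
endloop
endfacet
facet normal -0.804 0.587 -0.096
outer loop
vertex 1.552 1.567 2.025
vertex 2.028 2.299 2.51
vertex 2.097 2.231 1.516
endloop
endfacet
facet normal -0.756 0.128 -0.642
outer loop
vertex 1.552 1.567 2.025
vertex 2.097 2.231 1.516
vertex 2.138 1.263 1.275
endloop
endfacet
facet normal -0.758 -0.534 -0.376
outer loop
vertex 1.552 1.567 2.025
vertex 2.138 1.263 1.275
vertex 2.093 0.732 2.12
endloop
endfacet
facet normal -0.808 -0.485 0.335
outer loop
vertex 1.552 1.567 2.025
vertex 2.093 0.732 2.12
vertex 2.025 1.373 2.884
endloop
endfacet
facet normal -0.207 0.975 -0.081
outer loop
vertex 2.097 2.231 1.516
vertex 2.028 2.299 2.51
vertex 2.907 2.448 2.06
endloop
endfacet
facet normal -0.258 0.363 0.896
outer loop
vertex 2.028 2.299 2.51
vertex 2.025 1.373 2.884
vertex 2.862 1.917 2.905
endloop
endfacet
facet normal -0.211 -0.758 0.617
outer loop
vertex 2.025 1.373 2.884
vertex 2.093 0.732 2.12
vertex 2.903 0.949 2.664
endloop
endfacet
facet normal -0.131 -0.836 -0.532
outer loop
vertex 2.093 0.732 2.12
vertex 2.138 1.263 1.275
vertex 2.972 0.881 1.67
endloop
endfacet
facet normal -0.128 0.234 -0.964
outer loop
vertex 2.138 1.263 1.275
vertex 2.097 2.231 1.516
vertex 2.975 1.807 1.296
endloop
endfacet
facet normal 0.758 0.534 0.376
outer loop
vertex 3.448 1.613 2.155
vertex 2.907 2.448 2.06
vertex 2.862 1.917 2.905
endloop
endfacet
facet normal 0.756 -0.128 0.642
outer loop
vertex 3.448 1.613 2.155
vertex 2.862 1.917 2.905
vertex 2.903 0.949 2.664
endloop
endfacet
facet normal 0.804 -0.587 0.096
outer loop
vertex 3.448 1.613 2.155
vertex 2.903 0.949 2.664
vertex 2.972 0.881 1.67
endloop
endfacet
facet normal 0.836 -0.208 -0.507
outer loop
vertex 3.448 1.613 2.155
vertex 2.972 0.881 1.67
vertex 2.975 1.807 1.296
endloop
endfacet
facet normal 0.808 0.485 -0.335
outer loop
vertex 3.448 1.613 2.155
vertex 2.975 1.807 1.296
vertex 2.907 2.448 2.06
endloop
endfacet
facet normal 0.131 0.836 0.532
outer loop
vertex 2.862 1.917 2.905
vertex 2.907 2.448 2.06
vertex 2.028 2.299 2.51
endloop
endfacet
facet normal 0.128 -0.234 0.964
outer loop
vertex 2.903 0.949 2.664
vertex 2.862 1.917 2.905
vertex 2.025 1.373 2.884
endloop
endfacet
facet normal 0.207 -0.975 0.081
outer loop
vertex 2.972 0.881 1.67
vertex 2.903 0.949 2.664
vertex 2.093 0.732 2.12
endloop
endfacet
facet normal 0.258 -0.363 -0.896
outer loop
vertex 2.975 1.807 1.296
vertex 2.972 0.881 1.67
vertex 2.138 1.263 1.275
endloop
endfacet
facet normal 0.211 0.758 -0.617
outer loop
vertex 2.907 2.448 2.06
vertex 2.975 1.807 1.296
vertex 2.097 2.231 1.516
endloop
endfacet

endsolid


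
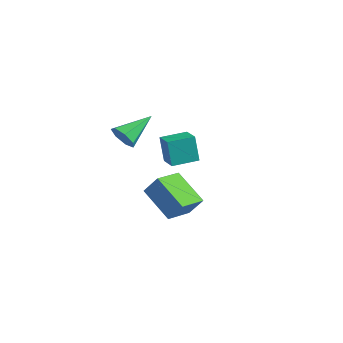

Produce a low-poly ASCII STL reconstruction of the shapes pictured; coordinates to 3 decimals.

solid 
facet normal -0.837 -0.069 0.542
outer loop
vertex 2.508 -4.026 2.09
vertex 2.192 -2.495 1.797
vertex 1.83 -4.374 0.999
endloop
endfacet
facet normal 0.198 -0.963 0.184
outer loop
vertex 3.648 -4.225 -0.177
vertex 2.508 -4.026 2.09
vertex 1.83 -4.374 0.999
endloop
endfacet
facet normal -0.837 -0.069 0.542
outer loop
vertex 1.83 -4.374 0.999
vertex 2.192 -2.495 1.797
vertex 1.515 -2.843 0.707
endloop
endfacet
facet normal -0.509 -0.261 -0.820
outer loop
vertex 1.515 -2.843 0.707
vertex 3.648 -4.225 -0.177
vertex 1.83 -4.374 0.999
endloop
endfacet
facet normal 0.509 0.262 0.820
outer loop
vertex 2.508 -4.026 2.09
vertex 4.01 -2.346 0.621
vertex 2.192 -2.495 1.797
endloop
endfacet
facet normal 0.198 -0.963 0.184
outer loop
vertex 4.325 -3.877 0.913
vertex 2.508 -4.026 2.09
vertex 3.648 -4.225 -0.177
endloop
endfacet
facet normal 0.510 0.261 0.820
outer loop
vertex 4.325 -3.877 0.913
vertex 4.01 -2.346 0.621
vertex 2.508 -4.026 2.09
endloop
endfacet
facet normal -0.198 0.963 -0.184
outer loop
vertex 2.192 -2.495 1.797
vertex 4.01 -2.346 0.621
vertex 1.515 -2.843 0.707
endloop
endfacet
facet normal -0.509 -0.262 -0.820
outer loop
vertex 3.332 -2.694 -0.47
vertex 3.648 -4.225 -0.177
vertex 1.515 -2.843 0.707
endloop
endfacet
facet normal -0.198 0.963 -0.184
outer loop
vertex 1.515 -2.843 0.707
vertex 4.01 -2.346 0.621
vertex 3.332 -2.694 -0.47
endloop
endfacet
facet normal 0.837 0.069 -0.542
outer loop
vertex 3.332 -2.694 -0.47
vertex 4.325 -3.877 0.913
vertex 3.648 -4.225 -0.177
endloop
endfacet
facet normal 0.837 0.069 -0.542
outer loop
vertex 4.01 -2.346 0.621
vertex 4.325 -3.877 0.913
vertex 3.332 -2.694 -0.47
endloop
endfacet
facet normal 0.031 -0.896 -0.442
outer loop
vertex -2.949 -1.564 0.931
vertex -3.446 -1.894 1.565
vertex -3.694 -1.532 0.813
endloop
endfacet
facet normal 0.138 0.721 -0.678
outer loop
vertex -2.949 -1.564 0.931
vertex -3.694 -1.532 0.813
vertex -3.514 0.034 2.515
endloop
endfacet
facet normal 0.031 -0.897 -0.442
outer loop
vertex -3.694 -1.532 0.813
vertex -3.446 -1.894 1.565
vertex -4.252 -1.772 1.261
endloop
endfacet
facet normal -0.643 0.596 -0.481
outer loop
vertex -3.694 -1.532 0.813
vertex -4.252 -1.772 1.261
vertex -3.514 0.034 2.515
endloop
endfacet
facet normal 0.031 -0.896 -0.442
outer loop
vertex -4.252 -1.772 1.261
vertex -3.446 -1.894 1.565
vertex -4.203 -2.104 1.937
endloop
endfacet
facet normal -0.948 0.253 0.193
outer loop
vertex -4.252 -1.772 1.261
vertex -4.203 -2.104 1.937
vertex -3.514 0.034 2.515
endloop
endfacet
facet normal 0.031 -0.896 -0.443
outer loop
vertex -4.203 -2.104 1.937
vertex -3.446 -1.894 1.565
vertex -3.584 -2.278 2.333
endloop
endfacet
facet normal -0.548 -0.049 0.835
outer loop
vertex -4.203 -2.104 1.937
vertex -3.584 -2.278 2.333
vertex -3.514 0.034 2.515
endloop
endfacet
facet normal 0.032 -0.896 -0.442
outer loop
vertex -3.584 -2.278 2.333
vertex -3.446 -1.894 1.565
vertex -2.861 -2.162 2.15
endloop
endfacet
facet normal 0.257 -0.084 0.963
outer loop
vertex -3.584 -2.278 2.333
vertex -2.861 -2.162 2.15
vertex -3.514 0.034 2.515
endloop
endfacet
facet normal 0.032 -0.896 -0.442
outer loop
vertex -2.861 -2.162 2.15
vertex -3.446 -1.894 1.565
vertex -2.578 -1.844 1.526
endloop
endfacet
facet normal 0.860 0.176 0.480
outer loop
vertex -2.861 -2.162 2.15
vertex -2.578 -1.844 1.526
vertex -3.514 0.034 2.515
endloop
endfacet
facet normal 0.032 -0.897 -0.442
outer loop
vertex -2.578 -1.844 1.526
vertex -3.446 -1.894 1.565
vertex -2.949 -1.564 0.931
endloop
endfacet
facet normal 0.807 0.535 -0.252
outer loop
vertex -2.578 -1.844 1.526
vertex -2.949 -1.564 0.931
vertex -3.514 0.034 2.515
endloop
endfacet
facet normal -0.936 0.281 -0.209
outer loop
vertex -3.851 0.804 0.479
vertex -3.423 2.31 0.589
vertex -3.478 0.819 -1.169
endloop
endfacet
facet normal -0.273 -0.960 -0.070
outer loop
vertex -2.317 0.47 -0.909
vertex -3.851 0.804 0.479
vertex -3.478 0.819 -1.169
endloop
endfacet
facet normal -0.936 0.281 -0.209
outer loop
vertex -3.478 0.819 -1.169
vertex -3.423 2.31 0.589
vertex -3.05 2.325 -1.059
endloop
endfacet
facet normal 0.221 0.008 -0.975
outer loop
vertex -3.05 2.325 -1.059
vertex -2.317 0.47 -0.909
vertex -3.478 0.819 -1.169
endloop
endfacet
facet normal -0.221 -0.008 0.975
outer loop
vertex -3.851 0.804 0.479
vertex -2.262 1.961 0.849
vertex -3.423 2.31 0.589
endloop
endfacet
facet normal -0.273 -0.960 -0.070
outer loop
vertex -2.69 0.455 0.739
vertex -3.851 0.804 0.479
vertex -2.317 0.47 -0.909
endloop
endfacet
facet normal -0.221 -0.008 0.975
outer loop
vertex -2.69 0.455 0.739
vertex -2.262 1.961 0.849
vertex -3.851 0.804 0.479
endloop
endfacet
facet normal 0.273 0.960 0.070
outer loop
vertex -3.423 2.31 0.589
vertex -2.262 1.961 0.849
vertex -3.05 2.325 -1.059
endloop
endfacet
facet normal 0.221 0.008 -0.975
outer loop
vertex -1.889 1.976 -0.799
vertex -2.317 0.47 -0.909
vertex -3.05 2.325 -1.059
endloop
endfacet
facet normal 0.273 0.960 0.070
outer loop
vertex -3.05 2.325 -1.059
vertex -2.262 1.961 0.849
vertex -1.889 1.976 -0.799
endloop
endfacet
facet normal 0.936 -0.281 0.209
outer loop
vertex -1.889 1.976 -0.799
vertex -2.69 0.455 0.739
vertex -2.317 0.47 -0.909
endloop
endfacet
facet normal 0.936 -0.281 0.209
outer loop
vertex -2.262 1.961 0.849
vertex -2.69 0.455 0.739
vertex -1.889 1.976 -0.799
endloop
endfacet

endsolid


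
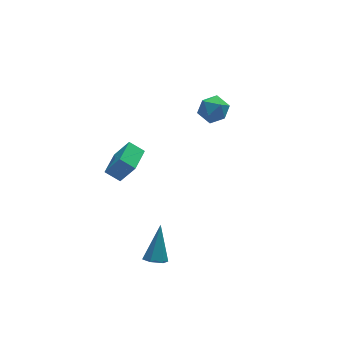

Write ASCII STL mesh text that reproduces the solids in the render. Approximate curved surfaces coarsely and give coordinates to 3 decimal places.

solid 
facet normal -0.359 -0.519 -0.776
outer loop
vertex -1.168 -3.527 -3.401
vertex -1.735 -3.304 -3.288
vertex -1.353 -2.999 -3.669
endloop
endfacet
facet normal 0.948 0.210 -0.241
outer loop
vertex -1.168 -3.527 -3.401
vertex -1.353 -2.999 -3.669
vertex -1.025 -2.276 -1.752
endloop
endfacet
facet normal -0.359 -0.520 -0.776
outer loop
vertex -1.353 -2.999 -3.669
vertex -1.735 -3.304 -3.288
vertex -1.921 -2.777 -3.555
endloop
endfacet
facet normal 0.270 0.885 -0.380
outer loop
vertex -1.353 -2.999 -3.669
vertex -1.921 -2.777 -3.555
vertex -1.025 -2.276 -1.752
endloop
endfacet
facet normal -0.359 -0.520 -0.776
outer loop
vertex -1.921 -2.777 -3.555
vertex -1.735 -3.304 -3.288
vertex -2.303 -3.082 -3.174
endloop
endfacet
facet normal -0.583 0.810 0.064
outer loop
vertex -1.921 -2.777 -3.555
vertex -2.303 -3.082 -3.174
vertex -1.025 -2.276 -1.752
endloop
endfacet
facet normal -0.359 -0.520 -0.775
outer loop
vertex -2.303 -3.082 -3.174
vertex -1.735 -3.304 -3.288
vertex -2.118 -3.609 -2.906
endloop
endfacet
facet normal -0.760 0.063 0.647
outer loop
vertex -2.303 -3.082 -3.174
vertex -2.118 -3.609 -2.906
vertex -1.025 -2.276 -1.752
endloop
endfacet
facet normal -0.360 -0.519 -0.775
outer loop
vertex -2.118 -3.609 -2.906
vertex -1.735 -3.304 -3.288
vertex -1.55 -3.832 -3.02
endloop
endfacet
facet normal -0.083 -0.613 0.786
outer loop
vertex -2.118 -3.609 -2.906
vertex -1.55 -3.832 -3.02
vertex -1.025 -2.276 -1.752
endloop
endfacet
facet normal -0.359 -0.519 -0.776
outer loop
vertex -1.55 -3.832 -3.02
vertex -1.735 -3.304 -3.288
vertex -1.168 -3.527 -3.401
endloop
endfacet
facet normal 0.770 -0.538 0.342
outer loop
vertex -1.55 -3.832 -3.02
vertex -1.168 -3.527 -3.401
vertex -1.025 -2.276 -1.752
endloop
endfacet
facet normal -0.417 0.320 -0.851
outer loop
vertex -2.182 2.044 -1.277
vertex -1.241 3.16 -1.318
vertex -1.579 1.518 -1.77
endloop
endfacet
facet normal -0.644 -0.764 0.027
outer loop
vertex -0.959 1.04 -0.502
vertex -2.182 2.044 -1.277
vertex -1.579 1.518 -1.77
endloop
endfacet
facet normal -0.416 0.320 -0.851
outer loop
vertex -1.579 1.518 -1.77
vertex -1.241 3.16 -1.318
vertex -0.638 2.633 -1.811
endloop
endfacet
facet normal 0.641 -0.560 -0.525
outer loop
vertex -0.638 2.633 -1.811
vertex -0.959 1.04 -0.502
vertex -1.579 1.518 -1.77
endloop
endfacet
facet normal -0.641 0.560 0.525
outer loop
vertex -2.182 2.044 -1.277
vertex -0.621 2.682 -0.05
vertex -1.241 3.16 -1.318
endloop
endfacet
facet normal -0.645 -0.764 0.028
outer loop
vertex -1.562 1.567 -0.009
vertex -2.182 2.044 -1.277
vertex -0.959 1.04 -0.502
endloop
endfacet
facet normal -0.641 0.560 0.524
outer loop
vertex -1.562 1.567 -0.009
vertex -0.621 2.682 -0.05
vertex -2.182 2.044 -1.277
endloop
endfacet
facet normal 0.645 0.764 -0.027
outer loop
vertex -1.241 3.16 -1.318
vertex -0.621 2.682 -0.05
vertex -0.638 2.633 -1.811
endloop
endfacet
facet normal 0.641 -0.560 -0.524
outer loop
vertex -0.018 2.156 -0.543
vertex -0.959 1.04 -0.502
vertex -0.638 2.633 -1.811
endloop
endfacet
facet normal 0.644 0.764 -0.027
outer loop
vertex -0.638 2.633 -1.811
vertex -0.621 2.682 -0.05
vertex -0.018 2.156 -0.543
endloop
endfacet
facet normal 0.416 -0.320 0.851
outer loop
vertex -0.018 2.156 -0.543
vertex -1.562 1.567 -0.009
vertex -0.959 1.04 -0.502
endloop
endfacet
facet normal 0.416 -0.320 0.851
outer loop
vertex -0.621 2.682 -0.05
vertex -1.562 1.567 -0.009
vertex -0.018 2.156 -0.543
endloop
endfacet
facet normal -0.765 0.548 0.339
outer loop
vertex 1.932 0.256 3.585
vertex 2.272 0.254 4.354
vertex 2.468 0.865 3.809
endloop
endfacet
facet normal -0.636 0.688 -0.348
outer loop
vertex 1.932 0.256 3.585
vertex 2.468 0.865 3.809
vertex 2.517 0.522 3.042
endloop
endfacet
facet normal -0.697 0.078 -0.713
outer loop
vertex 1.932 0.256 3.585
vertex 2.517 0.522 3.042
vertex 2.352 -0.299 3.113
endloop
endfacet
facet normal -0.863 -0.440 -0.251
outer loop
vertex 1.932 0.256 3.585
vertex 2.352 -0.299 3.113
vertex 2.201 -0.465 3.924
endloop
endfacet
facet normal -0.904 -0.150 0.399
outer loop
vertex 1.932 0.256 3.585
vertex 2.201 -0.465 3.924
vertex 2.272 0.254 4.354
endloop
endfacet
facet normal 0.039 0.913 -0.406
outer loop
vertex 2.517 0.522 3.042
vertex 2.468 0.865 3.809
vertex 3.219 0.685 3.476
endloop
endfacet
facet normal -0.169 0.686 0.708
outer loop
vertex 2.468 0.865 3.809
vertex 2.272 0.254 4.354
vertex 3.068 0.519 4.287
endloop
endfacet
facet normal -0.395 -0.442 0.805
outer loop
vertex 2.272 0.254 4.354
vertex 2.201 -0.465 3.924
vertex 2.903 -0.302 4.358
endloop
endfacet
facet normal -0.328 -0.912 -0.248
outer loop
vertex 2.201 -0.465 3.924
vertex 2.352 -0.299 3.113
vertex 2.952 -0.645 3.591
endloop
endfacet
facet normal -0.059 -0.074 -0.995
outer loop
vertex 2.352 -0.299 3.113
vertex 2.517 0.522 3.042
vertex 3.148 -0.034 3.046
endloop
endfacet
facet normal 0.863 0.440 0.251
outer loop
vertex 3.488 -0.036 3.815
vertex 3.219 0.685 3.476
vertex 3.068 0.519 4.287
endloop
endfacet
facet normal 0.697 -0.078 0.713
outer loop
vertex 3.488 -0.036 3.815
vertex 3.068 0.519 4.287
vertex 2.903 -0.302 4.358
endloop
endfacet
facet normal 0.636 -0.688 0.348
outer loop
vertex 3.488 -0.036 3.815
vertex 2.903 -0.302 4.358
vertex 2.952 -0.645 3.591
endloop
endfacet
facet normal 0.765 -0.548 -0.339
outer loop
vertex 3.488 -0.036 3.815
vertex 2.952 -0.645 3.591
vertex 3.148 -0.034 3.046
endloop
endfacet
facet normal 0.904 0.150 -0.399
outer loop
vertex 3.488 -0.036 3.815
vertex 3.148 -0.034 3.046
vertex 3.219 0.685 3.476
endloop
endfacet
facet normal 0.328 0.912 0.248
outer loop
vertex 3.068 0.519 4.287
vertex 3.219 0.685 3.476
vertex 2.468 0.865 3.809
endloop
endfacet
facet normal 0.059 0.074 0.995
outer loop
vertex 2.903 -0.302 4.358
vertex 3.068 0.519 4.287
vertex 2.272 0.254 4.354
endloop
endfacet
facet normal -0.039 -0.913 0.406
outer loop
vertex 2.952 -0.645 3.591
vertex 2.903 -0.302 4.358
vertex 2.201 -0.465 3.924
endloop
endfacet
facet normal 0.169 -0.686 -0.708
outer loop
vertex 3.148 -0.034 3.046
vertex 2.952 -0.645 3.591
vertex 2.352 -0.299 3.113
endloop
endfacet
facet normal 0.395 0.442 -0.805
outer loop
vertex 3.219 0.685 3.476
vertex 3.148 -0.034 3.046
vertex 2.517 0.522 3.042
endloop
endfacet

endsolid
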